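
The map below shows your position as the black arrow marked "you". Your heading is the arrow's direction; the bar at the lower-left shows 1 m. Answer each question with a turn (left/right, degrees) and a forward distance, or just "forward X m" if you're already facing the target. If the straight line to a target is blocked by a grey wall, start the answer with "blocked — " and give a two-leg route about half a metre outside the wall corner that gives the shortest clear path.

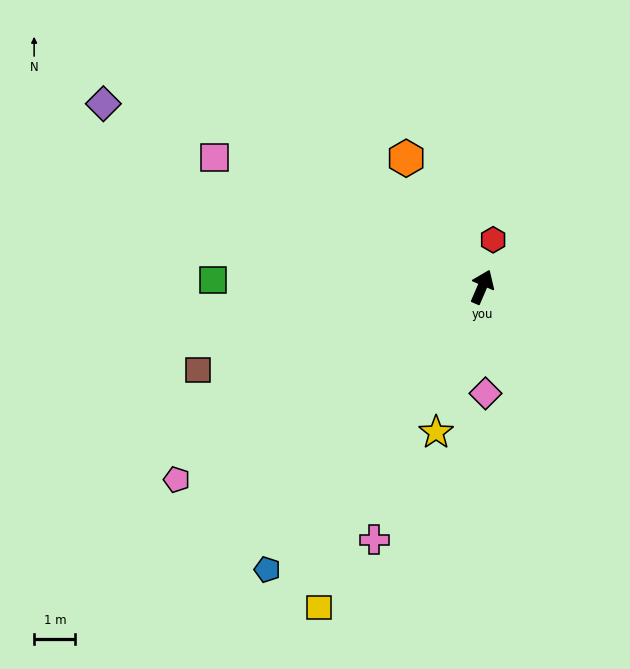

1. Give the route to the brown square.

turn left 130°, forward 7.2 m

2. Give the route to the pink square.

turn left 87°, forward 7.2 m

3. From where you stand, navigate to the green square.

turn left 112°, forward 6.5 m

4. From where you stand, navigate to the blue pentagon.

turn left 166°, forward 8.6 m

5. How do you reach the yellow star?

turn right 174°, forward 3.7 m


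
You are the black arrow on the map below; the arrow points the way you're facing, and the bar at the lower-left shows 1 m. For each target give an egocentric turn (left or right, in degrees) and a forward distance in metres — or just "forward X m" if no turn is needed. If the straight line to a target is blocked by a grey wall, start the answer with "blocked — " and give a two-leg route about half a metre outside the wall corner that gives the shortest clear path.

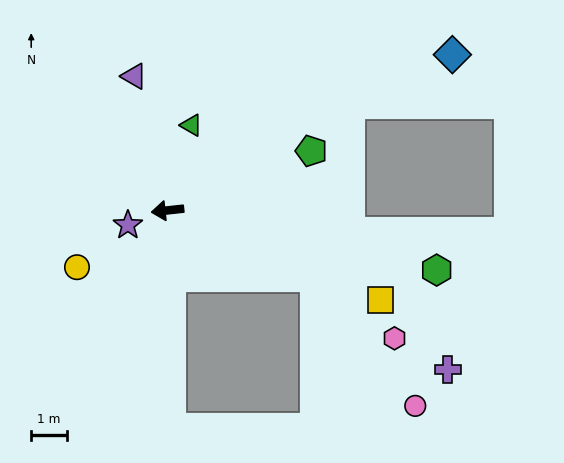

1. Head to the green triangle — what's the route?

turn right 112°, forward 2.5 m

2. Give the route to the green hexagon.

turn left 161°, forward 7.7 m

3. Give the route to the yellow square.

turn left 151°, forward 6.4 m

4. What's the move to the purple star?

turn left 14°, forward 1.2 m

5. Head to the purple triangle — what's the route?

turn right 82°, forward 3.8 m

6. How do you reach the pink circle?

blocked — turn left 150°, forward 4.5 m, then turn right 28°, forward 4.6 m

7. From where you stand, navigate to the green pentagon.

turn right 164°, forward 4.3 m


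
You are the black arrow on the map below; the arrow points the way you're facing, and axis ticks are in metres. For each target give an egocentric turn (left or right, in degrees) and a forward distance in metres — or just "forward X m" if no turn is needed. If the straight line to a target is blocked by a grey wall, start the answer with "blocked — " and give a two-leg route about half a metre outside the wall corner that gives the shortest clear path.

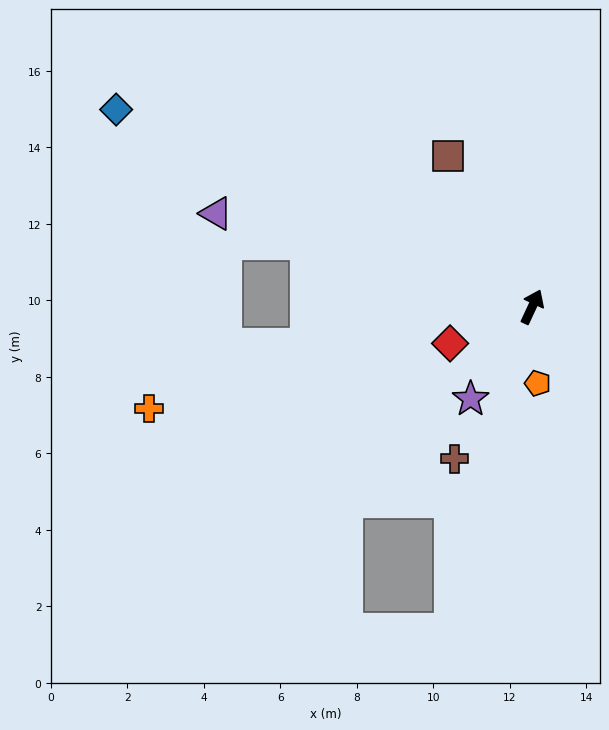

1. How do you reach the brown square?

turn left 54°, forward 4.5 m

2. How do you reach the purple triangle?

turn left 99°, forward 8.6 m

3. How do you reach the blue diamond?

turn left 90°, forward 12.0 m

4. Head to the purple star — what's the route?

turn left 171°, forward 2.9 m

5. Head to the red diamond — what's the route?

turn left 139°, forward 2.4 m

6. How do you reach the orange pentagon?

turn right 151°, forward 2.0 m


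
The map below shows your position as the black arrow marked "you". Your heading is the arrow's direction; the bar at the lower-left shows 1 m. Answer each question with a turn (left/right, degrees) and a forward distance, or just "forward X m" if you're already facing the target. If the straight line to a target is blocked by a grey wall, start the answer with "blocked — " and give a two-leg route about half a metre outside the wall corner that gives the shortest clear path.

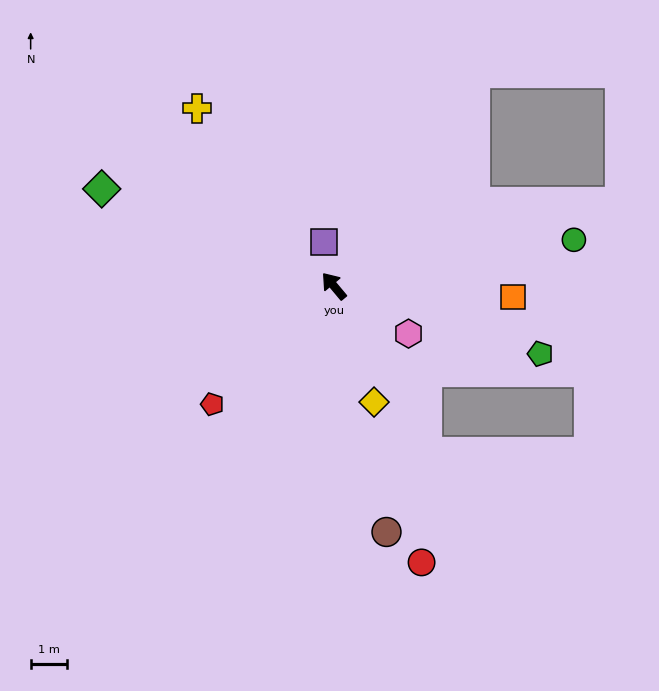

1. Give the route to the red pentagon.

turn left 94°, forward 4.7 m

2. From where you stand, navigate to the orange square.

turn right 133°, forward 5.0 m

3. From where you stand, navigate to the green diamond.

turn left 27°, forward 7.0 m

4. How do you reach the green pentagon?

turn right 148°, forward 6.1 m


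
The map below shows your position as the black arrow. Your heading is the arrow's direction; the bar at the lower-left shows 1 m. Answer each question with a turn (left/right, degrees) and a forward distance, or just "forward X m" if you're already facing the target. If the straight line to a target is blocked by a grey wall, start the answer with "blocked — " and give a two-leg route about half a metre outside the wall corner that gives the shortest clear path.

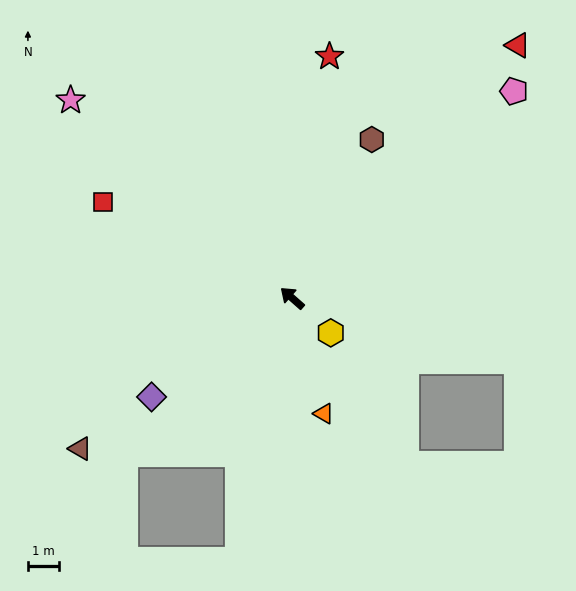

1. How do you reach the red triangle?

turn right 90°, forward 11.0 m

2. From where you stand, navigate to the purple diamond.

turn left 77°, forward 5.6 m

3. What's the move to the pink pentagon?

turn right 96°, forward 9.8 m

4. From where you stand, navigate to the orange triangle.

turn left 147°, forward 3.9 m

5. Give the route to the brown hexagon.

turn right 75°, forward 5.8 m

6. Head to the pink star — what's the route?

forward 9.6 m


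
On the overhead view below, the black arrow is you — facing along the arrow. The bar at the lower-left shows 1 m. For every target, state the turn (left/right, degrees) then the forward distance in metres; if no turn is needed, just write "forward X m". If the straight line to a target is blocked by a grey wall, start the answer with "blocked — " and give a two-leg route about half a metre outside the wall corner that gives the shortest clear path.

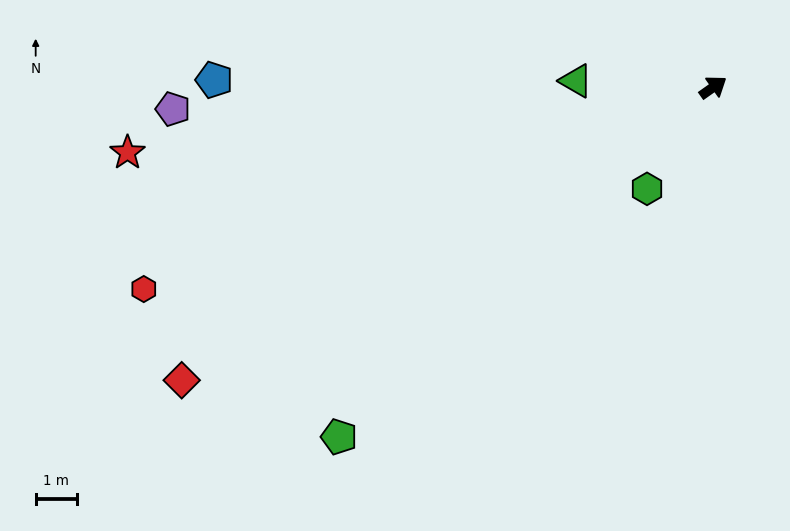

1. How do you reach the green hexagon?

turn right 158°, forward 2.9 m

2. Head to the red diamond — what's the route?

turn left 174°, forward 14.7 m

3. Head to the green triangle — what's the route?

turn left 142°, forward 3.3 m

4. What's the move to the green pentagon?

turn right 172°, forward 12.4 m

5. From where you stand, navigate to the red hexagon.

turn left 164°, forward 14.6 m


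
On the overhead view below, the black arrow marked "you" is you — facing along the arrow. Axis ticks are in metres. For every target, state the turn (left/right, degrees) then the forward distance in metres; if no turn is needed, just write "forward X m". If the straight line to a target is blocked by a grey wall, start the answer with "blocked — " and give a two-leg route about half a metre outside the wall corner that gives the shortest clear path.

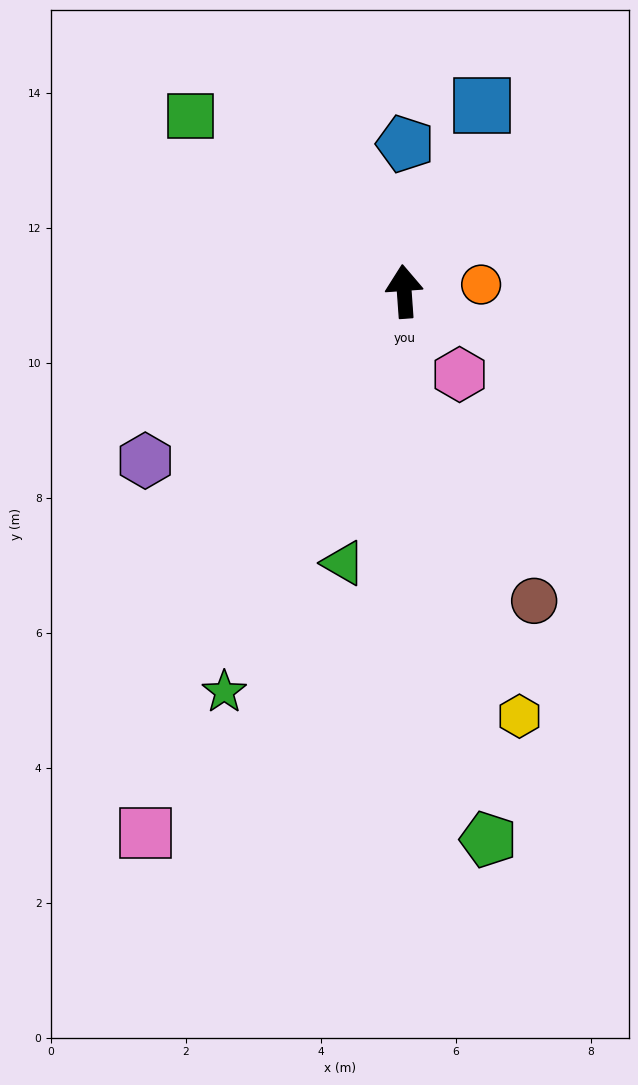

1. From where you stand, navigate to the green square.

turn left 47°, forward 4.1 m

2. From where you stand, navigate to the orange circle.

turn right 89°, forward 1.1 m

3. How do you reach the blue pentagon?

turn right 4°, forward 2.2 m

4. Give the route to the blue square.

turn right 27°, forward 3.0 m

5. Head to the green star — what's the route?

turn left 152°, forward 6.5 m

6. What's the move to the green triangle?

turn left 163°, forward 4.1 m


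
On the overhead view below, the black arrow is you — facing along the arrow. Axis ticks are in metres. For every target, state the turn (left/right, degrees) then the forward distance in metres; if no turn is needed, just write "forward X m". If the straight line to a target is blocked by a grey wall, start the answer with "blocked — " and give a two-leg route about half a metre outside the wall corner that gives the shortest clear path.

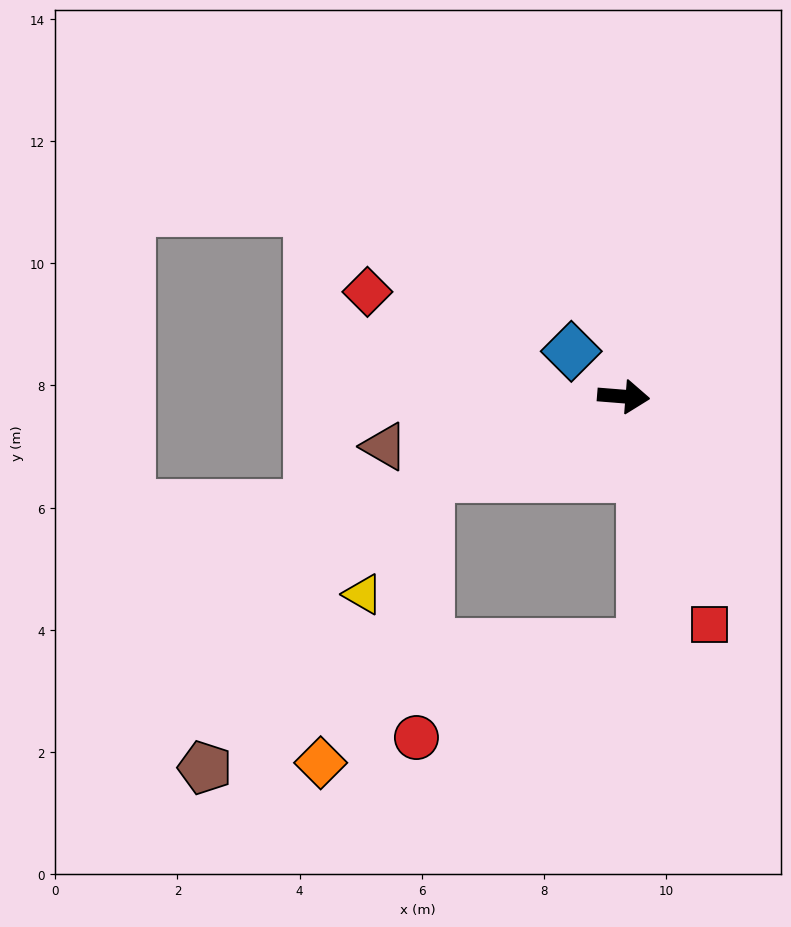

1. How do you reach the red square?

turn right 65°, forward 4.0 m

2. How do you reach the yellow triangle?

blocked — turn right 153°, forward 3.5 m, then turn left 38°, forward 2.2 m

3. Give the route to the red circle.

blocked — turn right 153°, forward 3.5 m, then turn left 65°, forward 4.3 m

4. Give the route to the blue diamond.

turn left 144°, forward 1.1 m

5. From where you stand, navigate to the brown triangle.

turn right 164°, forward 4.0 m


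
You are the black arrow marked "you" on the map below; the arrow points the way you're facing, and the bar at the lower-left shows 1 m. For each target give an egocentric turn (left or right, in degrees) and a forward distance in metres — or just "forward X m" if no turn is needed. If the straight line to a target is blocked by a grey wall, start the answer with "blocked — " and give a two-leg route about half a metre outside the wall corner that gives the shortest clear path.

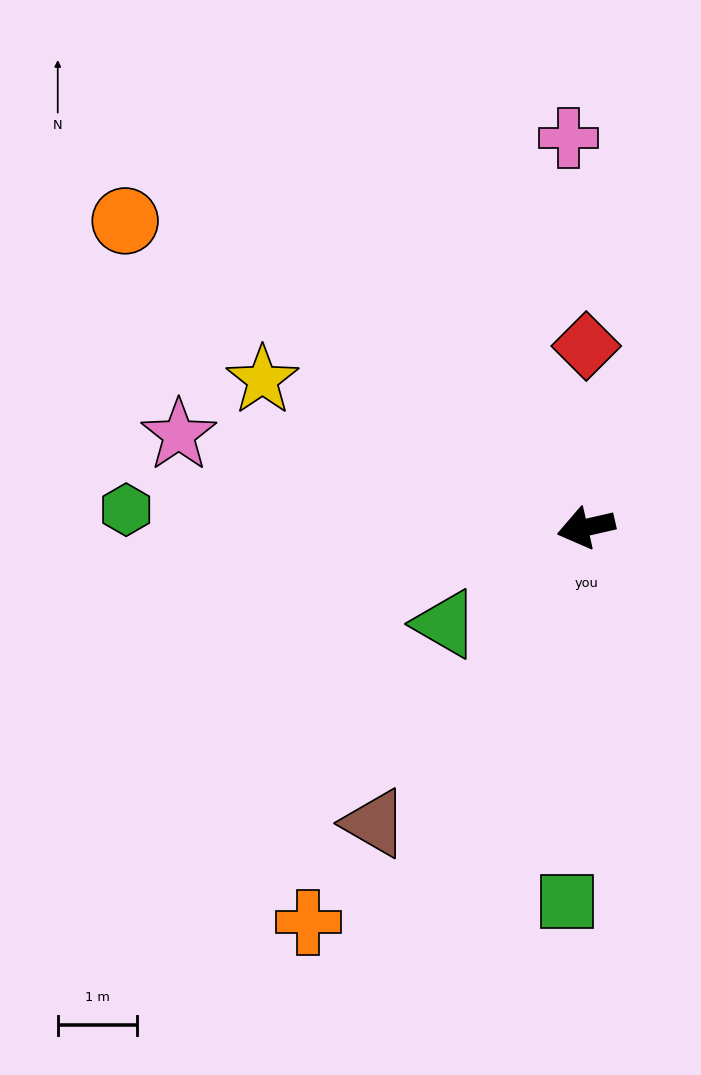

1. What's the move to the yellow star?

turn right 37°, forward 4.5 m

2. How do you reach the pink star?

turn right 26°, forward 5.3 m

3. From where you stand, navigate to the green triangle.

turn left 22°, forward 2.2 m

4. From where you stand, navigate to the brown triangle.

turn left 42°, forward 4.6 m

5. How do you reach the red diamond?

turn right 103°, forward 2.3 m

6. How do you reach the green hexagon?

turn right 15°, forward 5.8 m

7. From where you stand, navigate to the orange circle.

turn right 47°, forward 7.0 m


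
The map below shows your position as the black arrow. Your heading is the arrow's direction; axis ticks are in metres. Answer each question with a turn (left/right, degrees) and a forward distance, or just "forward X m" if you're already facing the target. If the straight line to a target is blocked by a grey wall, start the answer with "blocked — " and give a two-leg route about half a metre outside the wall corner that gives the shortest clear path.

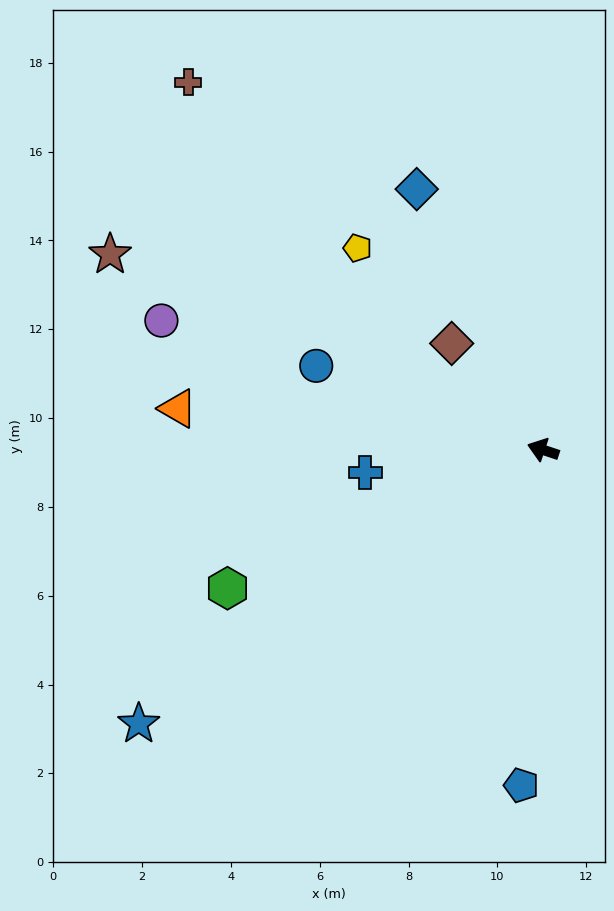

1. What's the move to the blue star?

turn left 53°, forward 11.0 m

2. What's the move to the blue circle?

forward 5.4 m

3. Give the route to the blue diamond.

turn right 46°, forward 6.5 m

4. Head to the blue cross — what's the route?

turn left 26°, forward 4.0 m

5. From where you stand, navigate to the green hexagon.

turn left 42°, forward 7.8 m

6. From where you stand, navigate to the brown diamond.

turn right 31°, forward 3.2 m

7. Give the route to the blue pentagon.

turn left 105°, forward 7.6 m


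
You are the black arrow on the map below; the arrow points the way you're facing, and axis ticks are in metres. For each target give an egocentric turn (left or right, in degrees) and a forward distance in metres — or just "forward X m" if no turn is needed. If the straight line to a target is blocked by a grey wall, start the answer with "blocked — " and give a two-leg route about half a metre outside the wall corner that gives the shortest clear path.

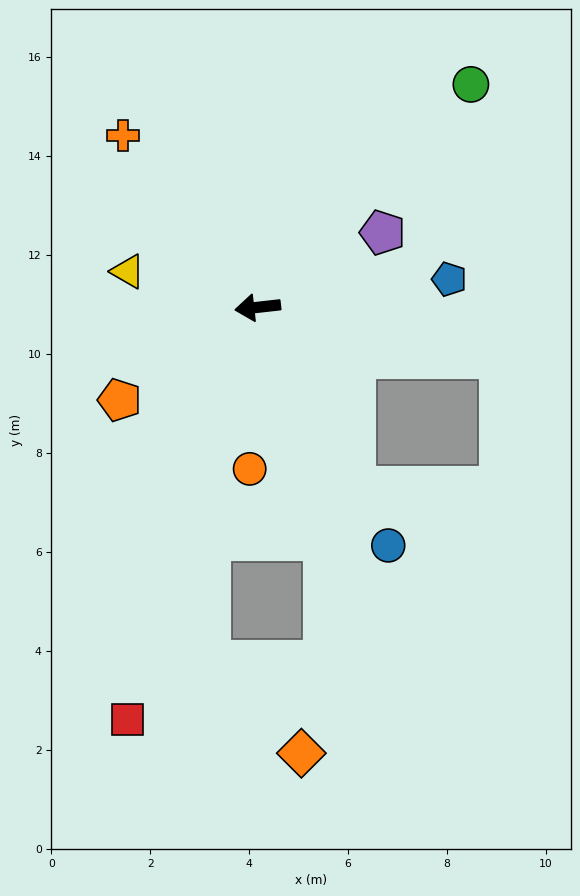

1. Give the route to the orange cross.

turn right 58°, forward 4.4 m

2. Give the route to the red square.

turn left 66°, forward 8.7 m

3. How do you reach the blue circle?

turn left 112°, forward 5.5 m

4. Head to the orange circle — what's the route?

turn left 81°, forward 3.3 m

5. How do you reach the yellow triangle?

turn right 22°, forward 2.7 m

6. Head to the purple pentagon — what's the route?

turn right 156°, forward 2.9 m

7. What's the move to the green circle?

turn right 140°, forward 6.2 m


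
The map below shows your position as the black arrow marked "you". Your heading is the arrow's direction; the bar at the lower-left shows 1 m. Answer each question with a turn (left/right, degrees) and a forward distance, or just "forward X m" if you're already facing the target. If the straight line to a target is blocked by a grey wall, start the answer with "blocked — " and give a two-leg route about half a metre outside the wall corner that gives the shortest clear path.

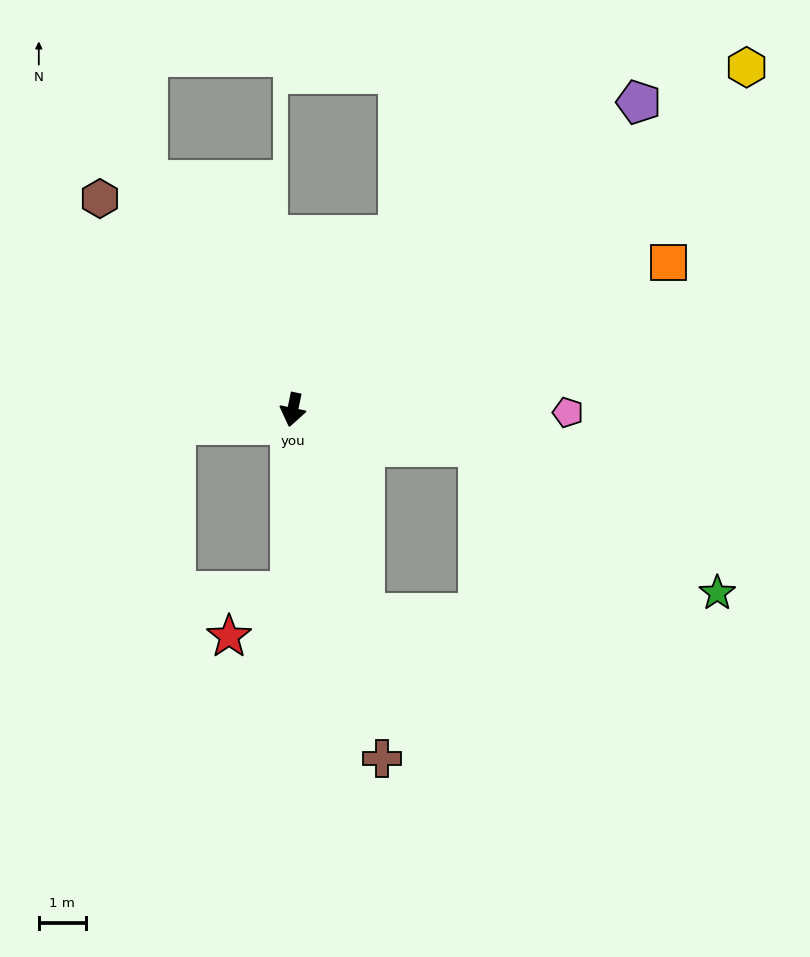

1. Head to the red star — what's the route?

blocked — turn left 11°, forward 3.9 m, then turn right 53°, forward 1.6 m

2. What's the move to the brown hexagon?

turn right 126°, forward 6.1 m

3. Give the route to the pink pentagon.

turn left 101°, forward 5.9 m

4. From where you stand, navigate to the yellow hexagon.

turn left 139°, forward 12.1 m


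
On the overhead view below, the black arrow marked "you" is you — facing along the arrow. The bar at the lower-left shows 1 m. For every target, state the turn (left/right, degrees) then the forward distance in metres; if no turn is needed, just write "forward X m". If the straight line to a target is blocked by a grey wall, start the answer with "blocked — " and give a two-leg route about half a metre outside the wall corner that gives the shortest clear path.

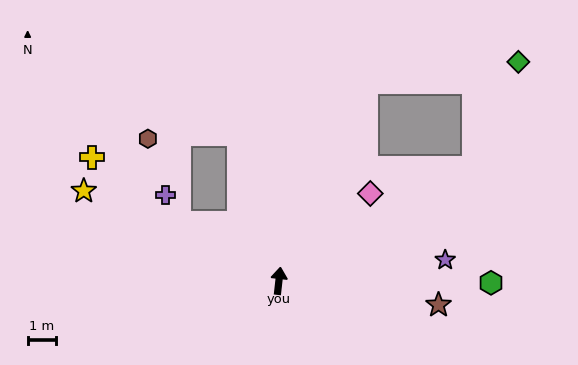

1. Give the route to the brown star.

turn right 92°, forward 5.6 m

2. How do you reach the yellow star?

turn left 72°, forward 7.5 m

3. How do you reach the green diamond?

blocked — turn right 54°, forward 7.9 m, then turn left 38°, forward 4.0 m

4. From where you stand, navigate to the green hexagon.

turn right 84°, forward 7.4 m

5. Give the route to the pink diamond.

turn right 40°, forward 4.4 m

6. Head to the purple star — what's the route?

turn right 76°, forward 5.8 m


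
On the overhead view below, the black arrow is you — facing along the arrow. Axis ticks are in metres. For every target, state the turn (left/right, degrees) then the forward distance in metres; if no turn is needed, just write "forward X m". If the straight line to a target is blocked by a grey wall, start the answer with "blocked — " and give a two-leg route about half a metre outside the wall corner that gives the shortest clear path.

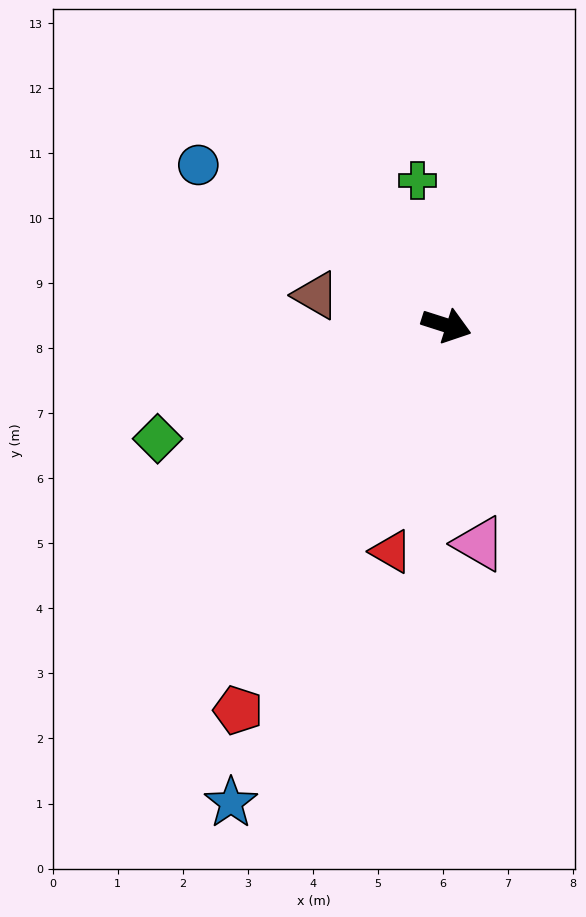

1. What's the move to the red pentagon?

turn right 101°, forward 6.7 m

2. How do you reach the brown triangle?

turn right 175°, forward 2.1 m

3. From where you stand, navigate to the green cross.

turn left 119°, forward 2.3 m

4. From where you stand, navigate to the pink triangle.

turn right 64°, forward 3.4 m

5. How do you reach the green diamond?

turn right 141°, forward 4.8 m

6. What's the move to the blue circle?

turn left 165°, forward 4.5 m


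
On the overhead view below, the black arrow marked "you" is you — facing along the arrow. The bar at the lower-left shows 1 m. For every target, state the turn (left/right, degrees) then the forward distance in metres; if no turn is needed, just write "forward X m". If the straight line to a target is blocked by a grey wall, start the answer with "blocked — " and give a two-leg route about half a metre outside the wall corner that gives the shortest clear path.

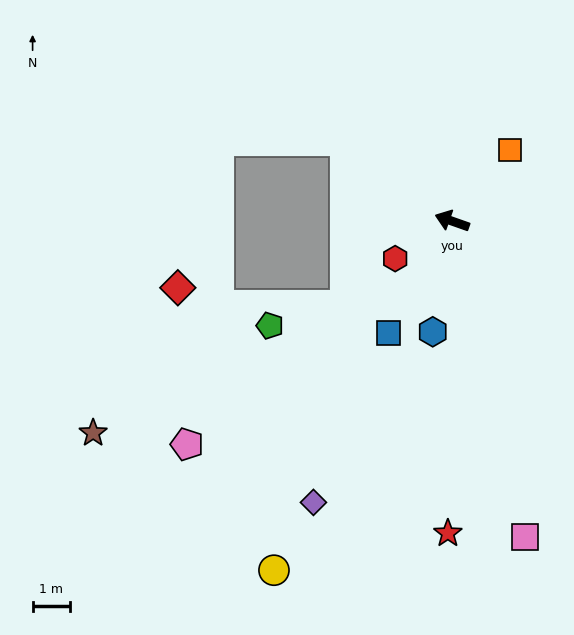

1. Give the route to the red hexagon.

turn left 53°, forward 1.8 m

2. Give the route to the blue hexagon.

turn left 99°, forward 3.0 m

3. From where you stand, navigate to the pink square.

turn left 122°, forward 8.6 m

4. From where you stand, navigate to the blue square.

turn left 80°, forward 3.4 m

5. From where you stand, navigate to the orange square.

turn right 110°, forward 2.4 m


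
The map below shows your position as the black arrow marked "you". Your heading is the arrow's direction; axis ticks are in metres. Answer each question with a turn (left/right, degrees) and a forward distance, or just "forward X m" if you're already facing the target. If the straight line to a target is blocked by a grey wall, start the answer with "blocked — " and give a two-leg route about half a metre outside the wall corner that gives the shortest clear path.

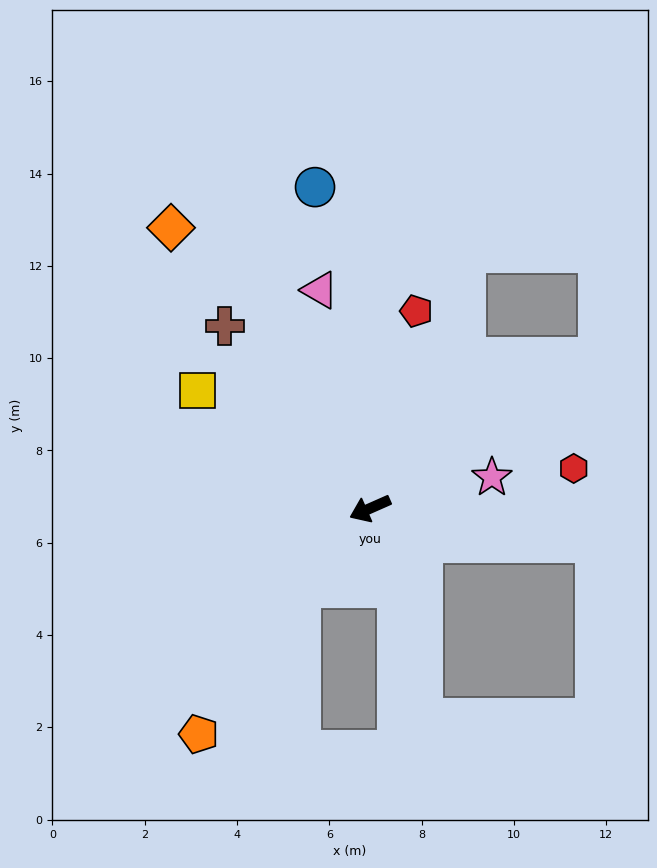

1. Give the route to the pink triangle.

turn right 101°, forward 4.9 m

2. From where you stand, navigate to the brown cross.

turn right 75°, forward 5.1 m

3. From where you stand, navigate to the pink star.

turn left 170°, forward 2.7 m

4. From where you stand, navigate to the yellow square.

turn right 58°, forward 4.5 m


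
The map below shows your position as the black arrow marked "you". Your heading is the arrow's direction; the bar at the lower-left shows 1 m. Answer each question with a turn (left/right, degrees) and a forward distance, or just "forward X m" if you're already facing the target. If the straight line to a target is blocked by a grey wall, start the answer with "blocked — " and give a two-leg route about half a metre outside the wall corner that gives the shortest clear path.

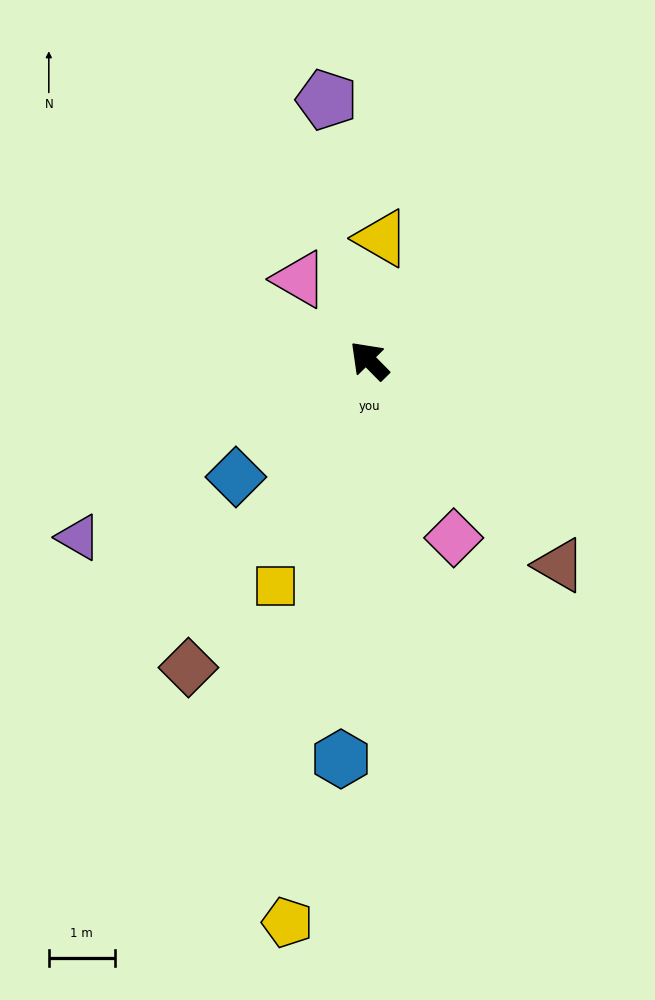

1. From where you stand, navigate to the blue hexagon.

turn left 131°, forward 6.1 m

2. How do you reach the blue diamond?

turn left 87°, forward 2.7 m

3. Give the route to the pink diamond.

turn left 161°, forward 3.0 m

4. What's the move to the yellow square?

turn left 113°, forward 3.7 m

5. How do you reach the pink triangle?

turn right 4°, forward 1.6 m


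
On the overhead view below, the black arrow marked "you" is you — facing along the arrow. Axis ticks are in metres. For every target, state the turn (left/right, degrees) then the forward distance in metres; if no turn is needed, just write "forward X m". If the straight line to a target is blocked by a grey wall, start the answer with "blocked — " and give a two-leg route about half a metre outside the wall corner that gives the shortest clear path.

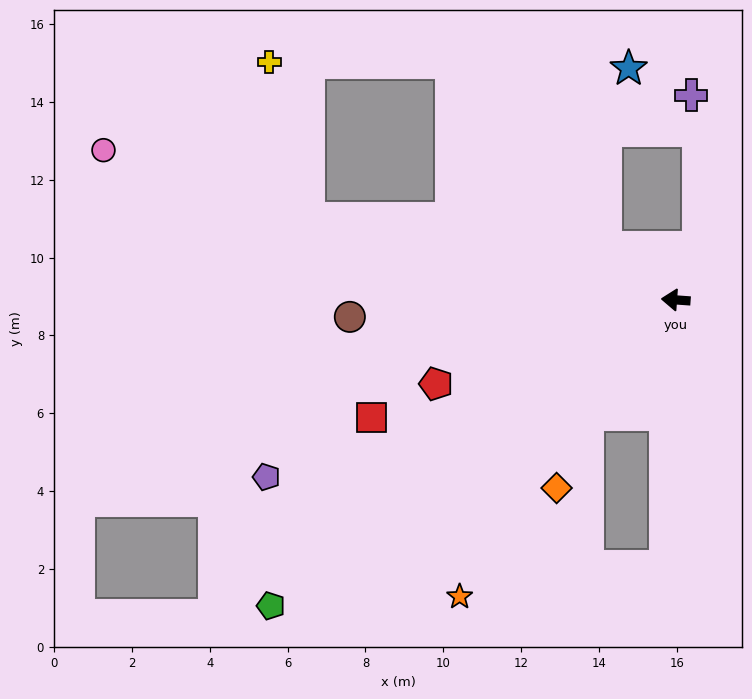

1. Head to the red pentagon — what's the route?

turn left 23°, forward 6.5 m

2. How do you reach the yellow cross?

blocked — turn right 8°, forward 9.7 m, then turn right 64°, forward 4.2 m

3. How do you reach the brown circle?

turn left 7°, forward 8.4 m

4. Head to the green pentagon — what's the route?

turn left 41°, forward 13.0 m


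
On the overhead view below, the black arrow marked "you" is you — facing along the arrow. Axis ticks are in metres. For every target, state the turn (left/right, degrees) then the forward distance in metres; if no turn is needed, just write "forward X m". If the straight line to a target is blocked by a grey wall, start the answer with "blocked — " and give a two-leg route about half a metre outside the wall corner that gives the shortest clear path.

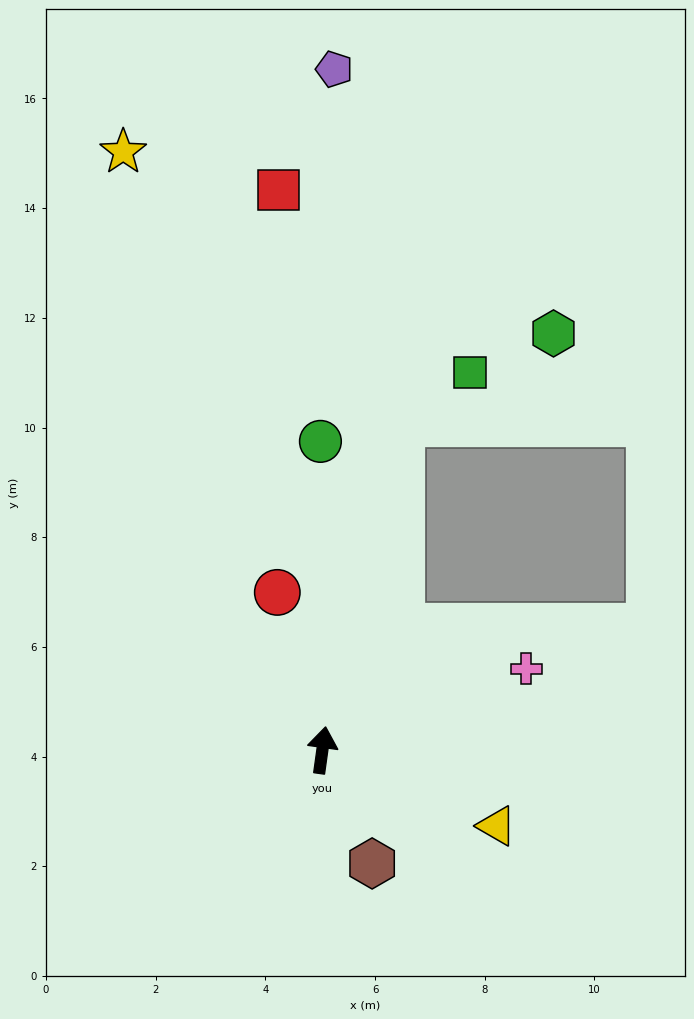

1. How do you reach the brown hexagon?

turn right 148°, forward 2.3 m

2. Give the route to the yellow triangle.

turn right 106°, forward 3.5 m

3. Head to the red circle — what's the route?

turn left 24°, forward 3.0 m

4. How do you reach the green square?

blocked — turn right 6°, forward 6.1 m, then turn right 40°, forward 1.6 m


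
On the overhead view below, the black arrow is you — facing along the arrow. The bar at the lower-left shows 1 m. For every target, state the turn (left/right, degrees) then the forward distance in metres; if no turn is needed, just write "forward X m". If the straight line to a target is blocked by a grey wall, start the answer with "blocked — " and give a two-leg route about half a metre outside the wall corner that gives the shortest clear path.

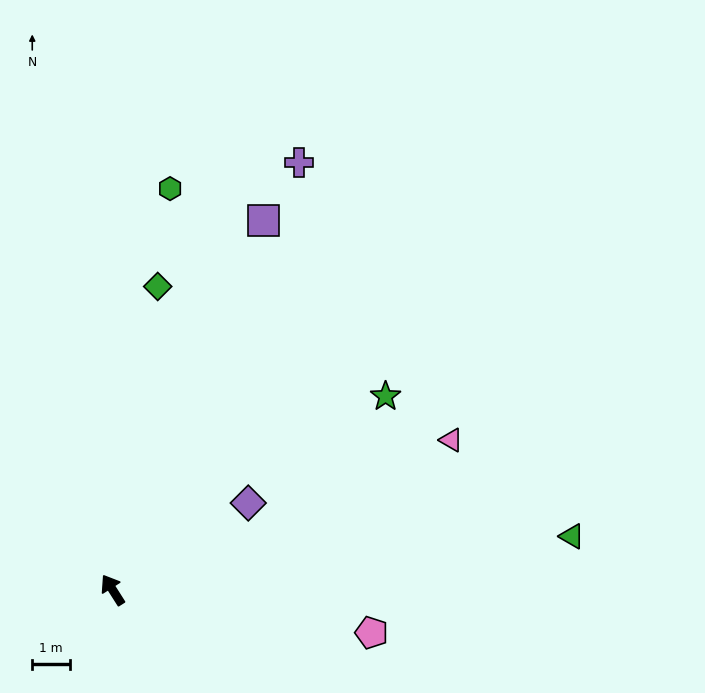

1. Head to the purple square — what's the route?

turn right 55°, forward 10.7 m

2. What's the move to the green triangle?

turn right 116°, forward 12.3 m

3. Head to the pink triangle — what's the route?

turn right 99°, forward 9.9 m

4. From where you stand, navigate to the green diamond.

turn right 41°, forward 8.2 m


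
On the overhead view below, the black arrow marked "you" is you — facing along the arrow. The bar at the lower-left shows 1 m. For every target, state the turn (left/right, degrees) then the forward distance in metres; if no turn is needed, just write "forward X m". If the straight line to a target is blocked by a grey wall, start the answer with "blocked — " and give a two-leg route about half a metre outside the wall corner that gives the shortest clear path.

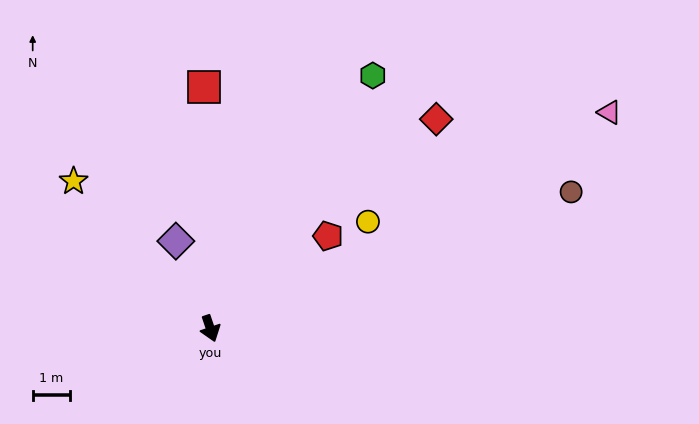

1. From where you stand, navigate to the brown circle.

turn left 92°, forward 10.3 m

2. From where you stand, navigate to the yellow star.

turn right 156°, forward 5.3 m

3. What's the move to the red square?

turn left 163°, forward 6.4 m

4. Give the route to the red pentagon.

turn left 109°, forward 4.0 m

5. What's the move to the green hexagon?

turn left 129°, forward 8.0 m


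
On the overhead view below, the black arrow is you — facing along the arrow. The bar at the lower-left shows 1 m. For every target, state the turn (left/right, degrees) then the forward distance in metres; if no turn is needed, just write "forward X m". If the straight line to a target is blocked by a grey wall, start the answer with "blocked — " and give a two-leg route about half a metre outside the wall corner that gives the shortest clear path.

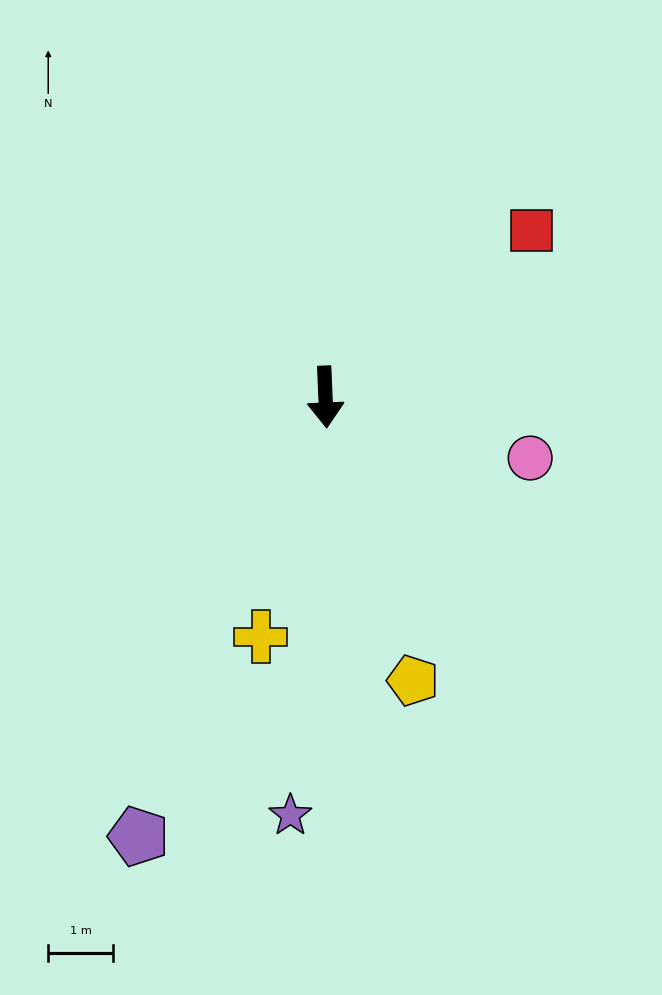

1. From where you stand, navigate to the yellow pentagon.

turn left 15°, forward 4.6 m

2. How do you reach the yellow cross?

turn right 18°, forward 3.8 m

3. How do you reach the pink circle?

turn left 71°, forward 3.3 m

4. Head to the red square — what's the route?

turn left 127°, forward 4.1 m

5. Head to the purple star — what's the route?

turn right 7°, forward 6.4 m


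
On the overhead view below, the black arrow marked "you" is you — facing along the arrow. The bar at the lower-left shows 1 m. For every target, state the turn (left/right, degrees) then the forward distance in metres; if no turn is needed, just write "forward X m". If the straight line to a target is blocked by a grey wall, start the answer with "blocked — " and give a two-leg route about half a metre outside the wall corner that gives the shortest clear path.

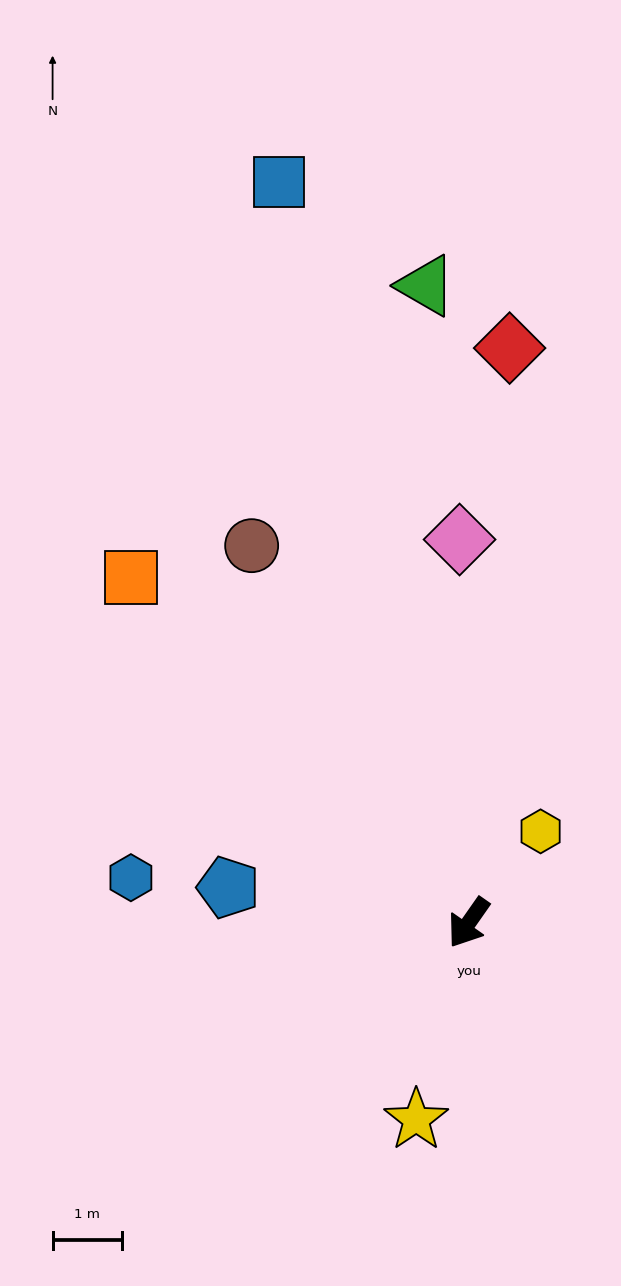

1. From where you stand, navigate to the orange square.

turn right 101°, forward 6.9 m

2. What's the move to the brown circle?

turn right 115°, forward 6.2 m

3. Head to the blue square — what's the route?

turn right 131°, forward 11.0 m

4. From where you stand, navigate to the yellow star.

turn left 20°, forward 2.9 m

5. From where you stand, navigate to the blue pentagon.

turn right 63°, forward 3.5 m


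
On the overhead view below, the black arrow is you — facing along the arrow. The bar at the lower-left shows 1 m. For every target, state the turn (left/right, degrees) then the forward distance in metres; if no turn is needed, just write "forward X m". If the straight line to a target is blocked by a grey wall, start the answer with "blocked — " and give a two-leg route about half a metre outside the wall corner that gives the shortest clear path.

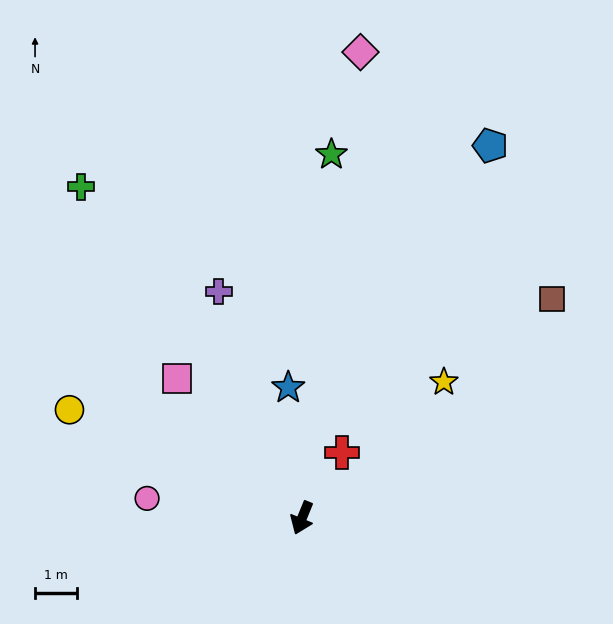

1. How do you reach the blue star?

turn right 152°, forward 3.1 m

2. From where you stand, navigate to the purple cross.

turn right 138°, forward 5.8 m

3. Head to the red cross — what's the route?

turn left 171°, forward 1.8 m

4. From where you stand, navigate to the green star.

turn right 162°, forward 8.7 m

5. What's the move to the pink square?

turn right 116°, forward 4.5 m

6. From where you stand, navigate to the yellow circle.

turn right 93°, forward 6.1 m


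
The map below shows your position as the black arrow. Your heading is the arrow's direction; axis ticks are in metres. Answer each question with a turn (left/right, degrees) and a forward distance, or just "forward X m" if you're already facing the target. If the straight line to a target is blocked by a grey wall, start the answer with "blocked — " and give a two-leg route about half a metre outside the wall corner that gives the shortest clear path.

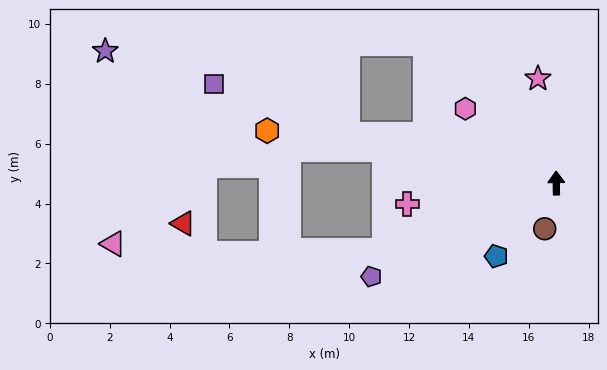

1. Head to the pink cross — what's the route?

turn left 97°, forward 5.0 m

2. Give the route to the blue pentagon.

turn left 140°, forward 3.2 m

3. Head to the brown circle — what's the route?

turn left 165°, forward 1.6 m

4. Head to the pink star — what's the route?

turn left 9°, forward 3.5 m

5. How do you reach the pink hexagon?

turn left 50°, forward 3.9 m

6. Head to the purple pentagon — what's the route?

turn left 116°, forward 6.9 m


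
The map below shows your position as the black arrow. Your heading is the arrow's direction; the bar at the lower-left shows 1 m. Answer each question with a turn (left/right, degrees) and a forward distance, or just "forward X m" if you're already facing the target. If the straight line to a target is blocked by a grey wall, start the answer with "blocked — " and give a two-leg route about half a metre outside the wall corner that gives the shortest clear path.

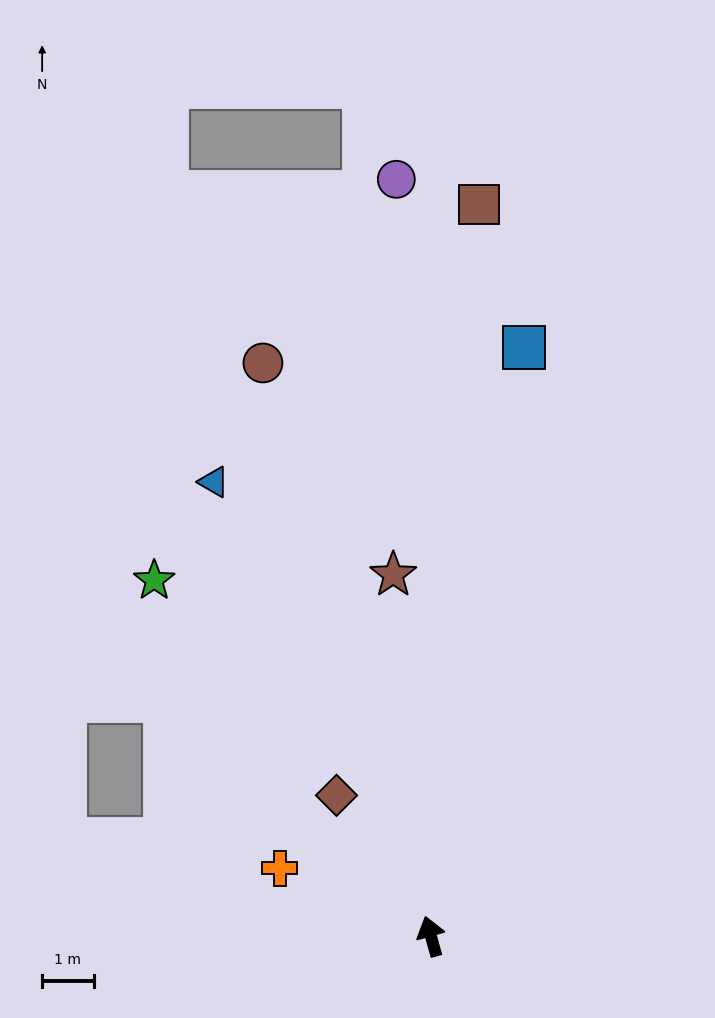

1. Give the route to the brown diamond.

turn left 18°, forward 3.3 m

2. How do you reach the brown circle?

forward 11.6 m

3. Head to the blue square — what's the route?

turn right 25°, forward 11.5 m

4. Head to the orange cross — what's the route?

turn left 50°, forward 3.2 m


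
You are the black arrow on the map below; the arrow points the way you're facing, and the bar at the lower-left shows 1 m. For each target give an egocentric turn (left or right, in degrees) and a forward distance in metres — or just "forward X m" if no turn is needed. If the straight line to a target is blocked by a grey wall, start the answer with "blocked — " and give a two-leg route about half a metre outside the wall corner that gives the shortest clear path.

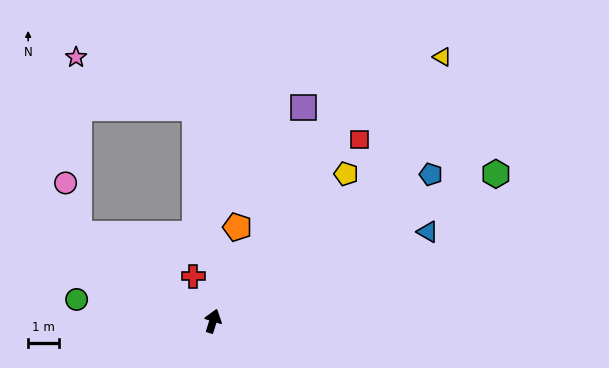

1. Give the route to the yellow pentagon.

turn right 25°, forward 6.4 m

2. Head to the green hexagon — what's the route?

turn right 45°, forward 10.2 m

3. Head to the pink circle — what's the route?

blocked — turn left 75°, forward 5.1 m, then turn right 43°, forward 1.7 m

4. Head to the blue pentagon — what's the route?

turn right 39°, forward 8.4 m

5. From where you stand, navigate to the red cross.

turn left 41°, forward 1.6 m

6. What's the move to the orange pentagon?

turn left 3°, forward 3.1 m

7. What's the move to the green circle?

turn left 98°, forward 4.4 m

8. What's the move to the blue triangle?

turn right 50°, forward 7.5 m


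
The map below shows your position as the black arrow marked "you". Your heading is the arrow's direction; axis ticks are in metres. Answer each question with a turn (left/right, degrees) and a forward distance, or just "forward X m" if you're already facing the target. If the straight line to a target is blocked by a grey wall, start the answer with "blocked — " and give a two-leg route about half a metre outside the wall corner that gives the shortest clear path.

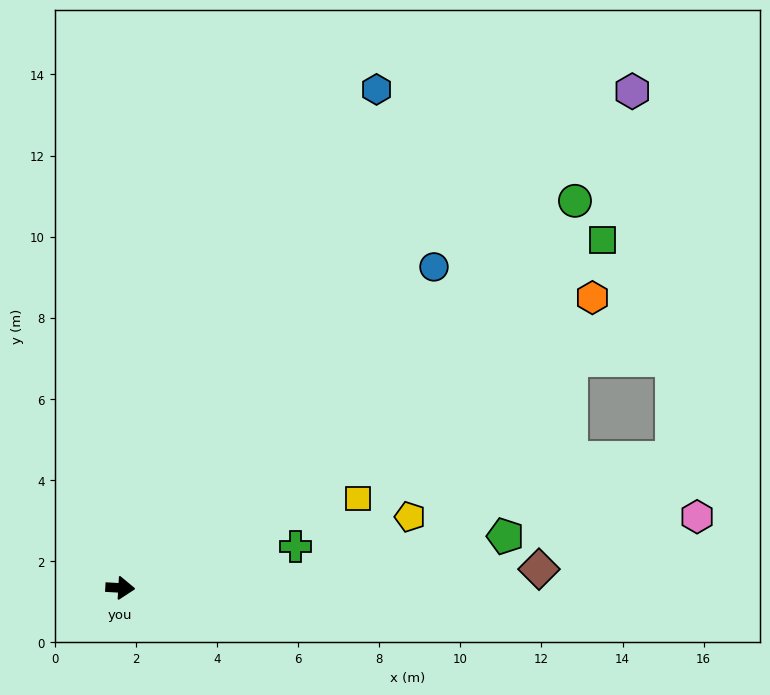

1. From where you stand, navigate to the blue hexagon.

turn left 66°, forward 13.8 m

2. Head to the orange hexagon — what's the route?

turn left 35°, forward 13.7 m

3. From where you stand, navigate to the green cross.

turn left 16°, forward 4.4 m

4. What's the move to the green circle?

turn left 44°, forward 14.7 m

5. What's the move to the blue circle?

turn left 49°, forward 11.1 m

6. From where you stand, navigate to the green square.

turn left 39°, forward 14.7 m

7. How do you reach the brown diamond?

turn left 6°, forward 10.3 m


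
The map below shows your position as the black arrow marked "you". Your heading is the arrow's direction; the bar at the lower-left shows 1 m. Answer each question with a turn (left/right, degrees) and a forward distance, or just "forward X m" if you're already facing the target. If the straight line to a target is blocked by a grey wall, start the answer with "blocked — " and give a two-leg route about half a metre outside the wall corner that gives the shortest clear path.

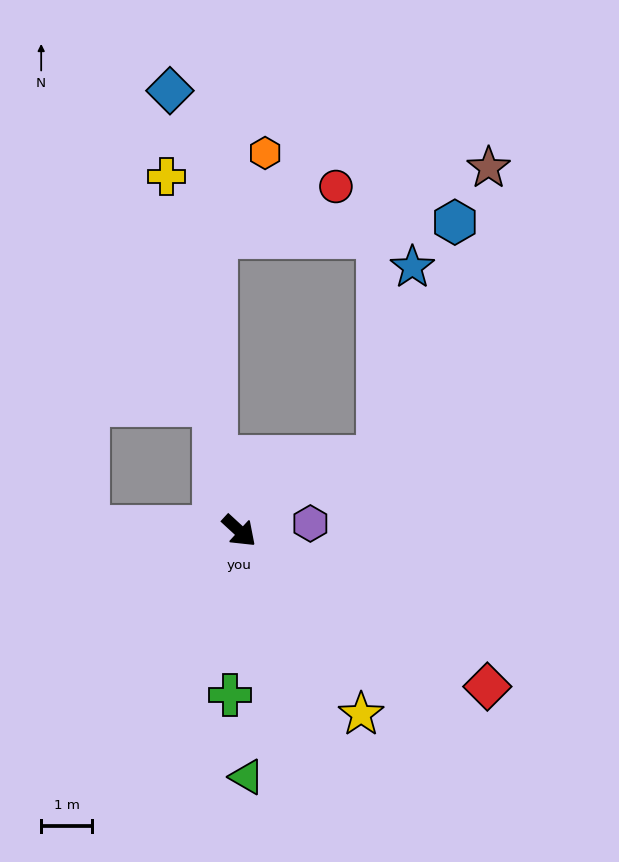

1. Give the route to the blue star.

blocked — turn left 71°, forward 3.1 m, then turn left 51°, forward 3.8 m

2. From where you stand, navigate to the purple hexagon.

turn left 49°, forward 1.4 m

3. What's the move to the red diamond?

turn left 10°, forward 5.8 m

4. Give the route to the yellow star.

turn right 14°, forward 4.3 m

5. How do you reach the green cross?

turn right 51°, forward 3.2 m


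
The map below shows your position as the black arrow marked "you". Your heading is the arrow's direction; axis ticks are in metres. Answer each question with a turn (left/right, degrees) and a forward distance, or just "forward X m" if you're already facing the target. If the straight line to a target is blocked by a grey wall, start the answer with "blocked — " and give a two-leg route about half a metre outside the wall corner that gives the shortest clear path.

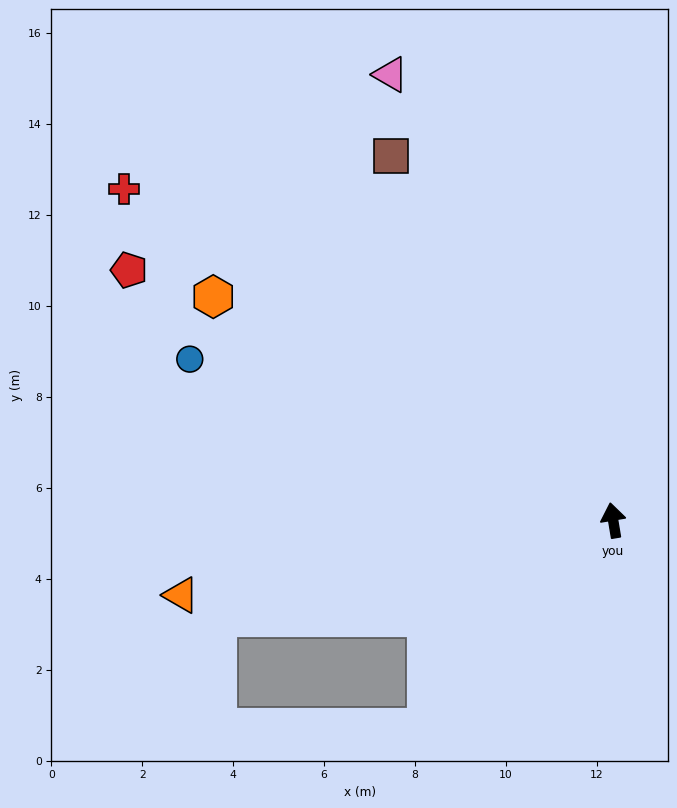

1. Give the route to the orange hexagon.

turn left 51°, forward 10.1 m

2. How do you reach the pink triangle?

turn left 17°, forward 11.0 m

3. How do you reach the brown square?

turn left 22°, forward 9.4 m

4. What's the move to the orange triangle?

turn left 90°, forward 9.6 m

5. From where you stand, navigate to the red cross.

turn left 46°, forward 13.0 m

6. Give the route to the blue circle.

turn left 60°, forward 10.0 m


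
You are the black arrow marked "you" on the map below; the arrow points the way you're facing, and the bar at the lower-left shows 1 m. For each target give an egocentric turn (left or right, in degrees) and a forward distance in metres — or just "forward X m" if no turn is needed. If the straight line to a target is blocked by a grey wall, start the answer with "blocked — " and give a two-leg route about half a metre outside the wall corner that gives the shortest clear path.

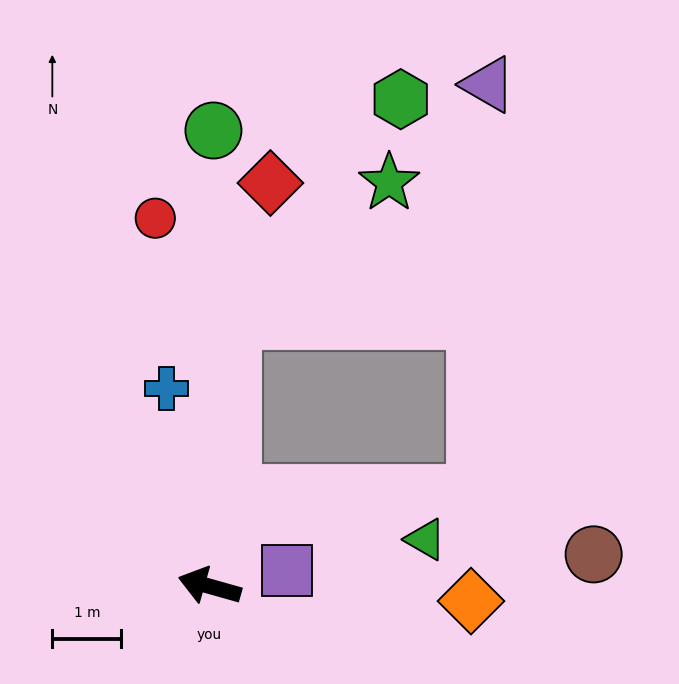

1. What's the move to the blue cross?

turn right 62°, forward 2.9 m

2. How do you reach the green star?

blocked — turn right 79°, forward 3.9 m, then turn right 44°, forward 3.0 m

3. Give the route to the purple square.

turn right 153°, forward 1.1 m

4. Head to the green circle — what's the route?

turn right 75°, forward 6.6 m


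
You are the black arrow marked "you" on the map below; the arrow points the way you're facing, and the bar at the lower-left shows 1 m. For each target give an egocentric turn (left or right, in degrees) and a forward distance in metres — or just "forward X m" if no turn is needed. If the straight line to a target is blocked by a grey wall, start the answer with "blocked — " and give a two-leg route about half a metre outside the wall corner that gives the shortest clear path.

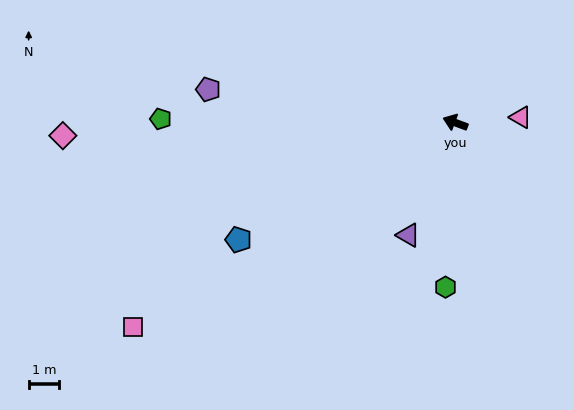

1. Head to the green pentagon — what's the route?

turn left 20°, forward 9.6 m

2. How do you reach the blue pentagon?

turn left 49°, forward 8.0 m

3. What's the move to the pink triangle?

turn right 155°, forward 2.1 m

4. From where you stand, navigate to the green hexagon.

turn left 107°, forward 5.3 m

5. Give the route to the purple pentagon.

turn left 13°, forward 8.1 m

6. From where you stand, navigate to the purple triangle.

turn left 88°, forward 4.0 m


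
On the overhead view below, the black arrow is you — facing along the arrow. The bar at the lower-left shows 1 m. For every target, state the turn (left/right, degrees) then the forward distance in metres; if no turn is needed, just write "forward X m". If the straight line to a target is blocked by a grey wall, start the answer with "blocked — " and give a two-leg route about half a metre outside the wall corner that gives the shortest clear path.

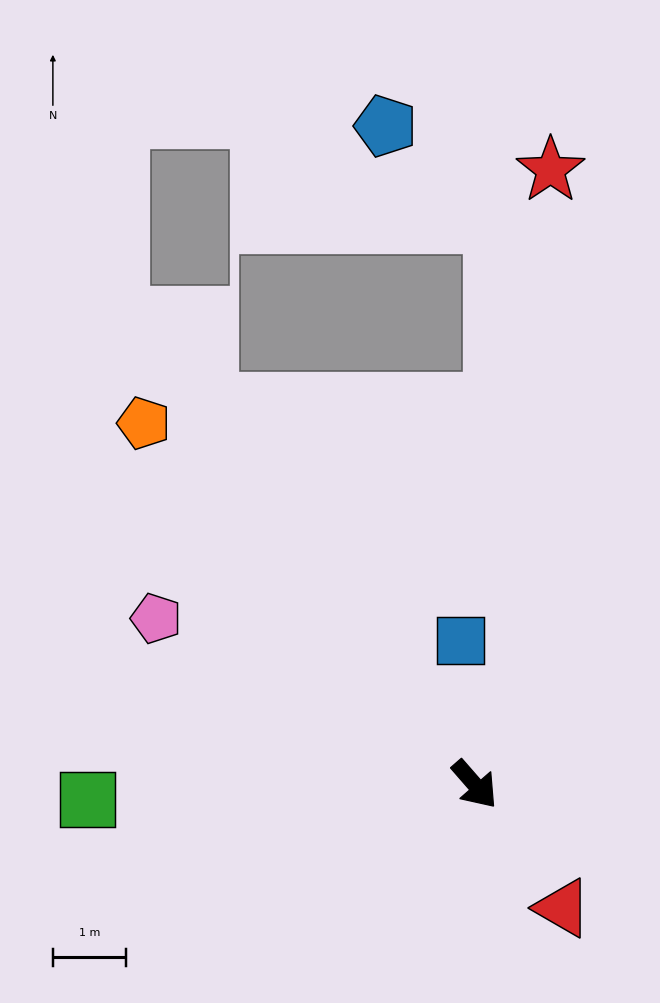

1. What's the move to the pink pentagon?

turn right 159°, forward 4.9 m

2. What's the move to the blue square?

turn left 144°, forward 2.0 m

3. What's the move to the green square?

turn right 129°, forward 5.3 m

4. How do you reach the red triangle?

turn right 6°, forward 2.1 m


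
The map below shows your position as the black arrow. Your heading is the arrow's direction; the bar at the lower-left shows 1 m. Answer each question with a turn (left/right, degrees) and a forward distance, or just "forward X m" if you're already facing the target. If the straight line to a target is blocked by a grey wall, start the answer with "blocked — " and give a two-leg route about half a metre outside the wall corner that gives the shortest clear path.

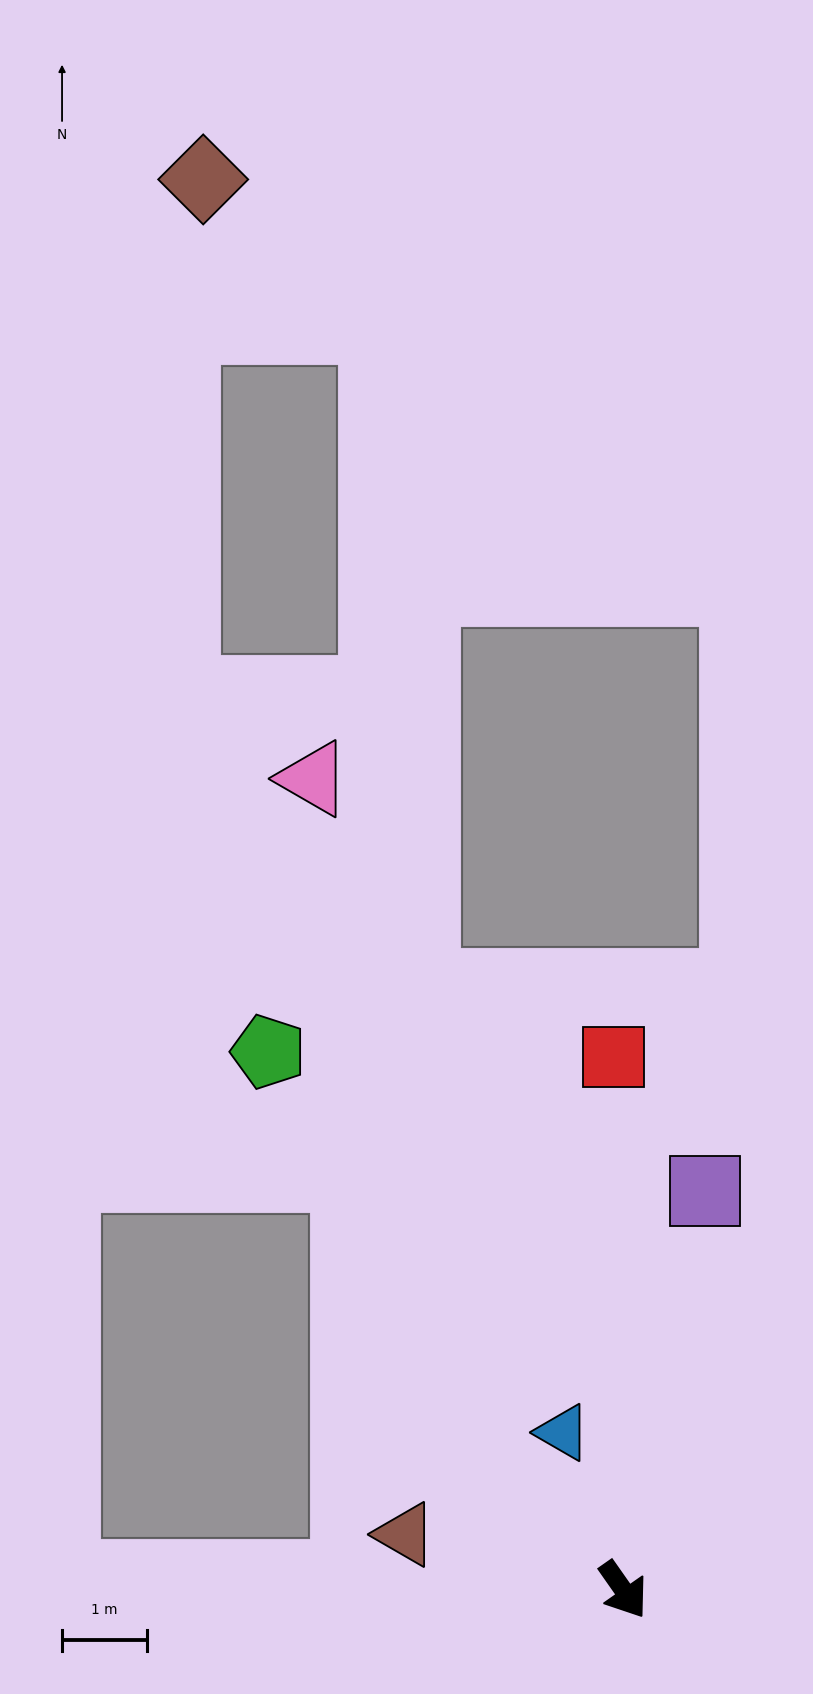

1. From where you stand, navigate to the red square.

turn left 146°, forward 6.3 m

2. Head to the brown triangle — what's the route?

turn right 139°, forward 2.6 m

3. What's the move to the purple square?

turn left 133°, forward 4.8 m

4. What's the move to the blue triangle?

turn left 166°, forward 2.0 m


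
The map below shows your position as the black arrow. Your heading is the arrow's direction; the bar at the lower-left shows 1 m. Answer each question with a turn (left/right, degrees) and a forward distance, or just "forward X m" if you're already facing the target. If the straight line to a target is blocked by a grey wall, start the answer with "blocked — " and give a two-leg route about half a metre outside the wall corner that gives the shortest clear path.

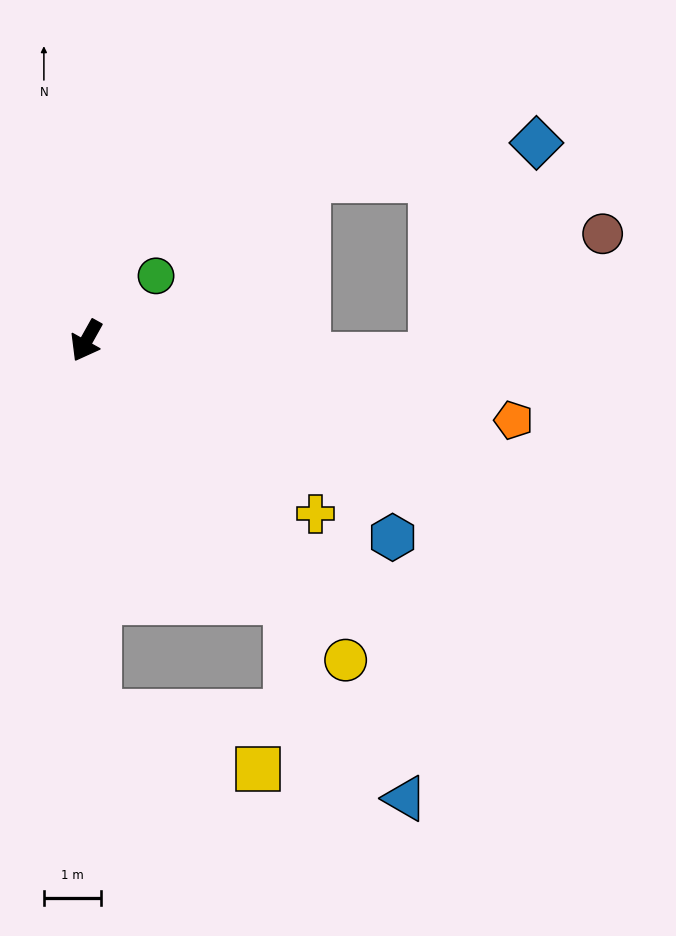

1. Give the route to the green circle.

turn left 162°, forward 1.7 m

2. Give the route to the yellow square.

blocked — turn left 31°, forward 6.5 m, then turn left 69°, forward 2.9 m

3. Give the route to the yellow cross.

turn left 82°, forward 5.0 m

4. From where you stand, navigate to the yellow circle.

turn left 68°, forward 7.2 m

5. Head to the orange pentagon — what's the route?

turn left 109°, forward 7.6 m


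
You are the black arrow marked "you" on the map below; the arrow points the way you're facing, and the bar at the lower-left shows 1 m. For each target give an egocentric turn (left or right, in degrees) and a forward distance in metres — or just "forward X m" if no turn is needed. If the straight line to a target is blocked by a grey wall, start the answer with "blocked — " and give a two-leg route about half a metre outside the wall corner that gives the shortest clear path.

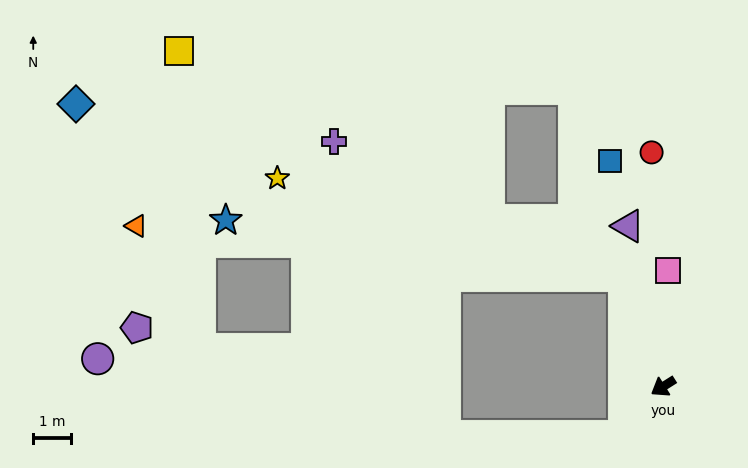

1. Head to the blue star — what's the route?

blocked — turn right 103°, forward 3.1 m, then turn left 63°, forward 10.8 m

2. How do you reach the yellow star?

blocked — turn right 103°, forward 3.1 m, then turn left 55°, forward 9.7 m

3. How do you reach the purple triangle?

turn right 110°, forward 4.4 m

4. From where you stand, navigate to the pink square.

turn right 125°, forward 3.1 m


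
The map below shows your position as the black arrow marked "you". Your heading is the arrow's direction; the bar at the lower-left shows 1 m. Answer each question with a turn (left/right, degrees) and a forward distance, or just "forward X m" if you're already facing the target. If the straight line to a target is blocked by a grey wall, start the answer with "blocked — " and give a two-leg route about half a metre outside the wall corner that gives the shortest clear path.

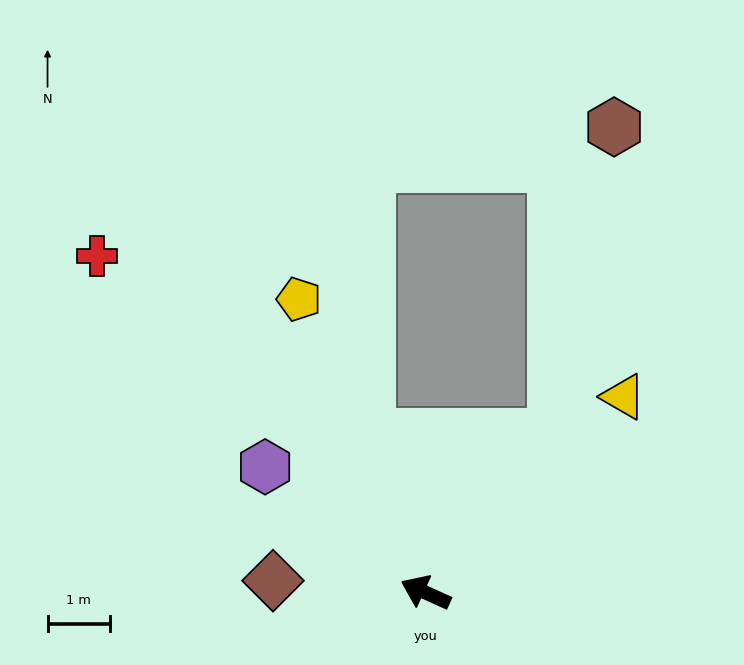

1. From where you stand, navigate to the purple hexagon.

turn right 14°, forward 3.3 m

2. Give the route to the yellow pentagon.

turn right 42°, forward 5.1 m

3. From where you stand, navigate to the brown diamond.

turn left 20°, forward 2.5 m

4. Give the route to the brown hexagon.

blocked — turn right 105°, forward 3.3 m, then turn left 28°, forward 5.1 m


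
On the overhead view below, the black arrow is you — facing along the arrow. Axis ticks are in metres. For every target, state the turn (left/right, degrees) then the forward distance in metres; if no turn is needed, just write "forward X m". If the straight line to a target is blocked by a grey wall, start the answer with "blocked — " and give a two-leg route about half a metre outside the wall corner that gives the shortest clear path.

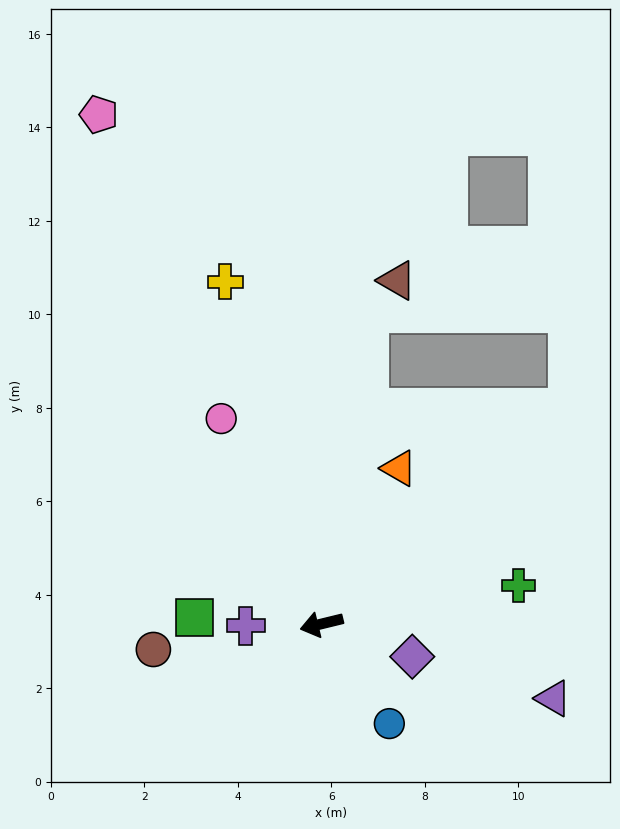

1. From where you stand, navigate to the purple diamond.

turn left 146°, forward 2.1 m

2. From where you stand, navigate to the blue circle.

turn left 110°, forward 2.6 m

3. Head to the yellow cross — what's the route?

turn right 88°, forward 7.6 m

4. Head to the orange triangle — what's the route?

turn right 130°, forward 3.7 m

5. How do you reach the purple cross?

turn right 12°, forward 1.6 m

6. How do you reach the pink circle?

turn right 78°, forward 4.9 m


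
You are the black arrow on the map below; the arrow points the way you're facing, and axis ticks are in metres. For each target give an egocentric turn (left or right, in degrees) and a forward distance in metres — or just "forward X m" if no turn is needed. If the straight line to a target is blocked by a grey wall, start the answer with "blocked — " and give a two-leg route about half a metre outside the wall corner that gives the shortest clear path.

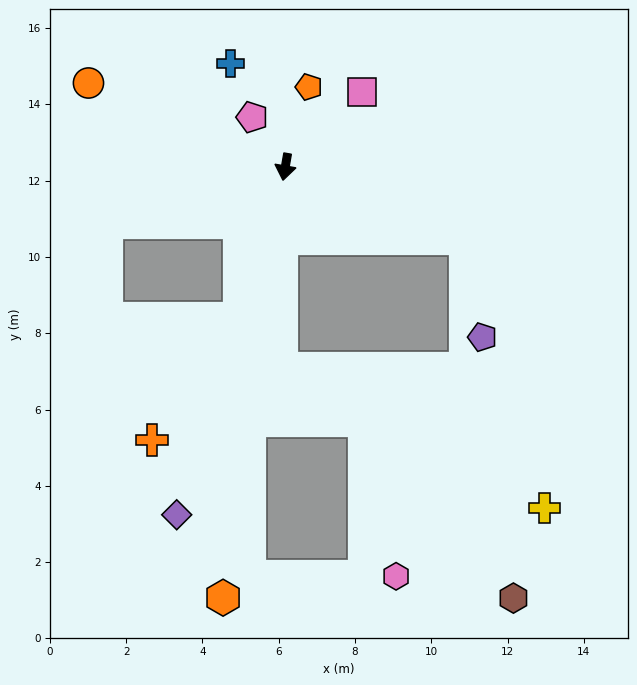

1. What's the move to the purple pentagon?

blocked — turn left 78°, forward 5.1 m, then turn right 58°, forward 2.6 m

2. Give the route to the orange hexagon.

forward 11.4 m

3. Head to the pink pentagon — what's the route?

turn right 136°, forward 1.6 m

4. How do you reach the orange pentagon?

turn left 173°, forward 2.2 m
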